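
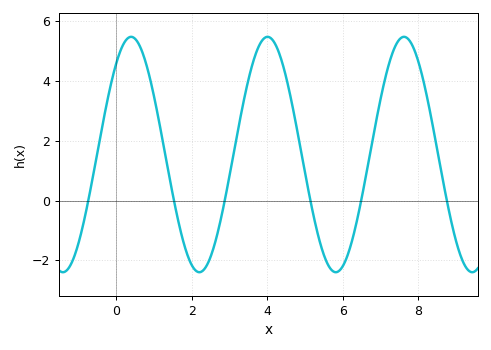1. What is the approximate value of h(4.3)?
4.98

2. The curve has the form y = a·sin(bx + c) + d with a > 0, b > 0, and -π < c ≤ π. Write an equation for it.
y = 3.94sin(1.74x + 0.882) + 1.54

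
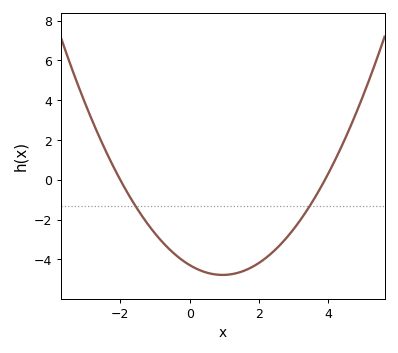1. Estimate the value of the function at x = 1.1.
-4.77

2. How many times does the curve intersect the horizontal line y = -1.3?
2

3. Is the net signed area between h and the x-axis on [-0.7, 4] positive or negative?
negative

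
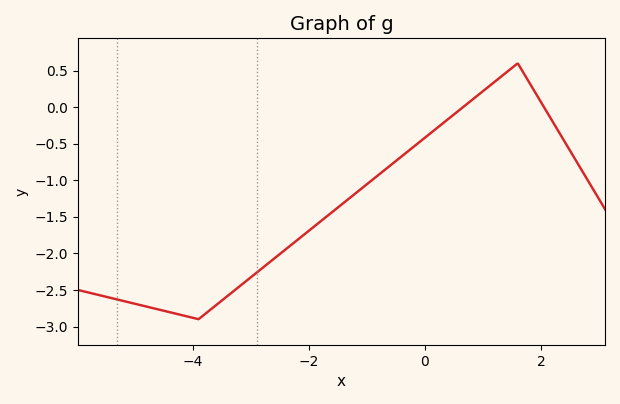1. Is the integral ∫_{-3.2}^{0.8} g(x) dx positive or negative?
negative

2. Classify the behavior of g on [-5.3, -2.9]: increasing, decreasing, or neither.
neither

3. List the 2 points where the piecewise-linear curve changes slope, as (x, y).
(-3.9, -2.9); (1.6, 0.6)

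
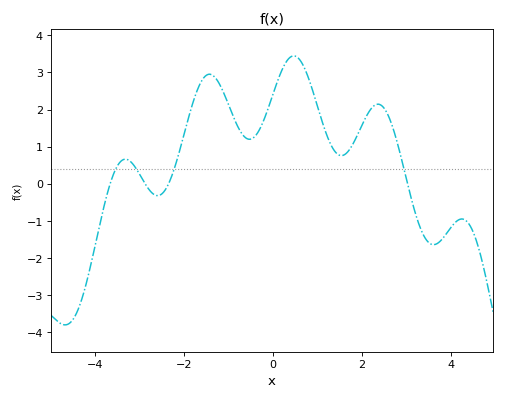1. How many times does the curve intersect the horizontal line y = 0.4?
4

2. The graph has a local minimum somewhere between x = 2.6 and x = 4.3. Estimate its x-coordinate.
3.6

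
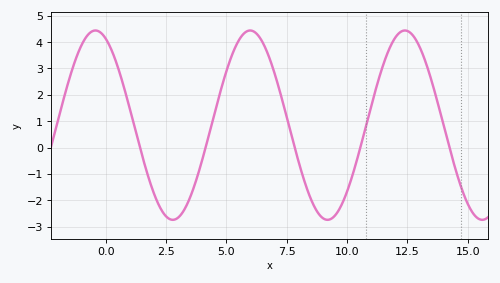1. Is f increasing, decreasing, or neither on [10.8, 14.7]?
neither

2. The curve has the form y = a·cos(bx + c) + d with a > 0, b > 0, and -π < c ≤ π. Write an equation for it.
y = 3.59cos(0.98x + 0.42) + 0.85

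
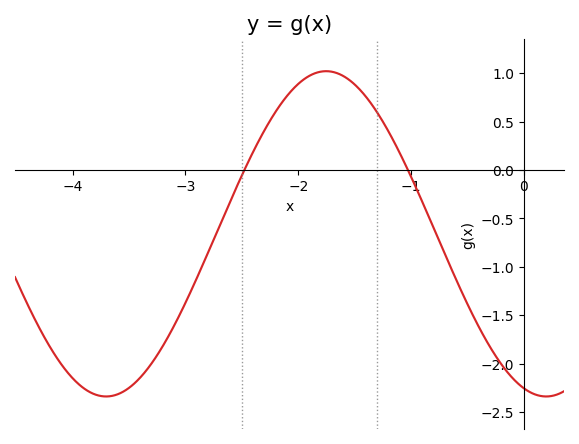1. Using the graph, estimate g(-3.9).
-2.25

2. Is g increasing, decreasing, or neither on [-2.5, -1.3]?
neither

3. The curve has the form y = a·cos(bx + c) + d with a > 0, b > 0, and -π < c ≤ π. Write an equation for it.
y = 1.68cos(1.6x + 2.8) - 0.66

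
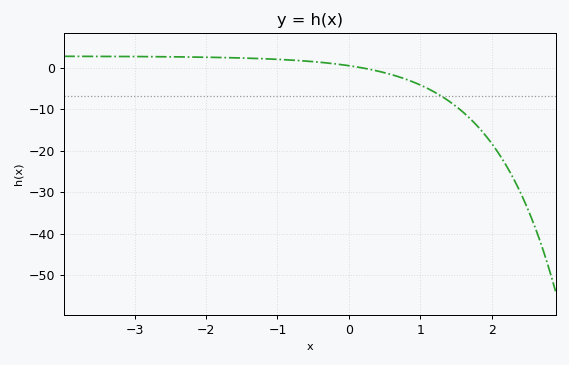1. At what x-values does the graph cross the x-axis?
0.2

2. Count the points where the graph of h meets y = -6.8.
1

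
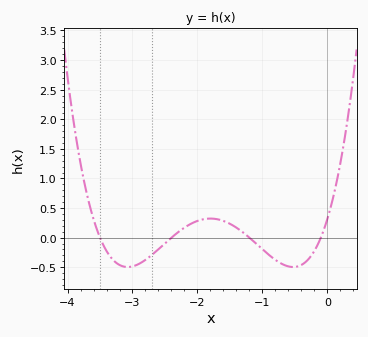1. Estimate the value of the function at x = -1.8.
0.323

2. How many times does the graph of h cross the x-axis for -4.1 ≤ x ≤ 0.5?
4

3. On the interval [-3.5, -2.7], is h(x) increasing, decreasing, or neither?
neither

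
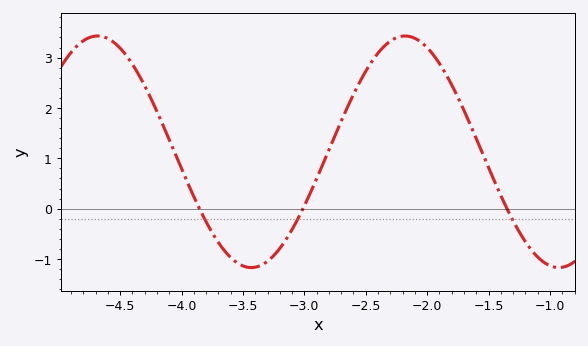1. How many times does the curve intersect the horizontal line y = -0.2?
3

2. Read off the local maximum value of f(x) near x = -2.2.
3.4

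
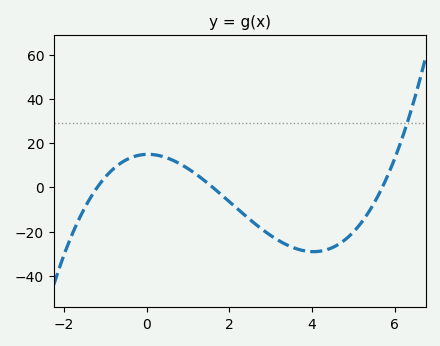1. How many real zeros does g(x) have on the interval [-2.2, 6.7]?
3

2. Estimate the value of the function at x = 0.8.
10.7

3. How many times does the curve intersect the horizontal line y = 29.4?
1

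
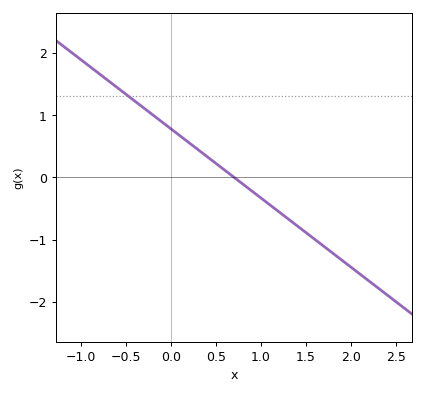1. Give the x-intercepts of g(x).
0.7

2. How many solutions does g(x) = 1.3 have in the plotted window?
1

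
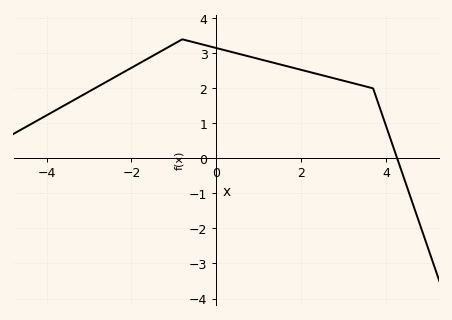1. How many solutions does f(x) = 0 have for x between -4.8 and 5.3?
1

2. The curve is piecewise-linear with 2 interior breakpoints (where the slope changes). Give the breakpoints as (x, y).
(-0.8, 3.4); (3.7, 2)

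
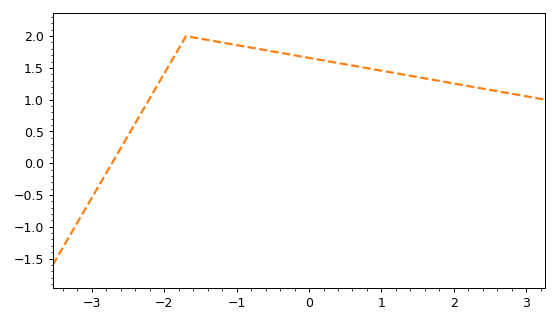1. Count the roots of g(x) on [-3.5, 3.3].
1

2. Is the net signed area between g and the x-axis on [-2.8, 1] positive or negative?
positive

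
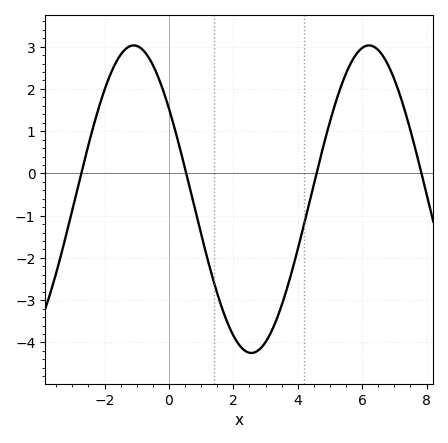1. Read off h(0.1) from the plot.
1.3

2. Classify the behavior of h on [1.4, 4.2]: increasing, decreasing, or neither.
neither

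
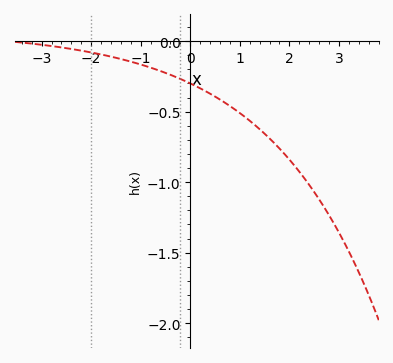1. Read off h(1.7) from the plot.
-0.725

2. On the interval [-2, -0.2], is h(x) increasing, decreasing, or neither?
decreasing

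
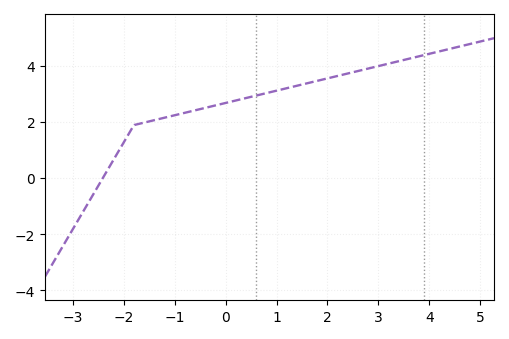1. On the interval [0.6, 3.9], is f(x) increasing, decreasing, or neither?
increasing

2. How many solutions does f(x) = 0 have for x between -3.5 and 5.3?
1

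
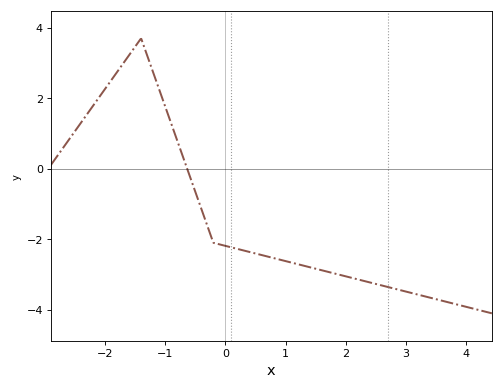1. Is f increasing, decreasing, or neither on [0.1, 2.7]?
decreasing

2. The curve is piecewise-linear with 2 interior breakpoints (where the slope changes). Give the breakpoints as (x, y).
(-1.4, 3.7); (-0.2, -2.1)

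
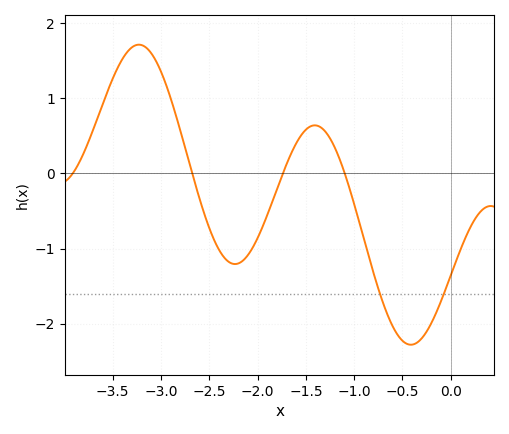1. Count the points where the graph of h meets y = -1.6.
2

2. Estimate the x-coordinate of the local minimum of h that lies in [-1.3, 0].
-0.413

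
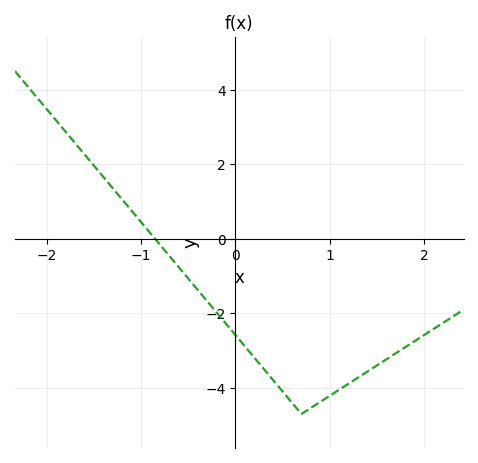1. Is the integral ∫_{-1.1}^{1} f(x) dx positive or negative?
negative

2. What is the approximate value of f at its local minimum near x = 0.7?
-4.7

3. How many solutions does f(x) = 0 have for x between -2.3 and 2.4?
1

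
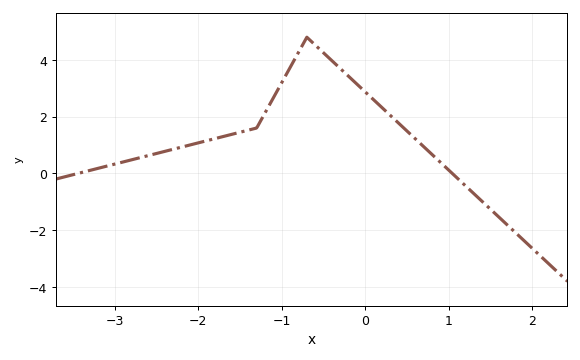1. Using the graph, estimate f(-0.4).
4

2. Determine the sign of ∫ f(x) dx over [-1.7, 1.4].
positive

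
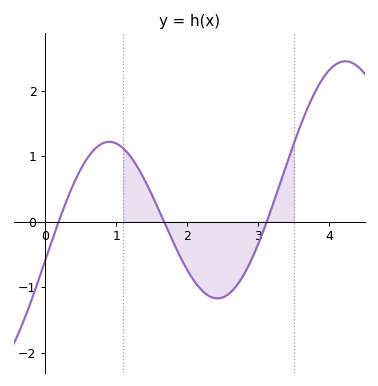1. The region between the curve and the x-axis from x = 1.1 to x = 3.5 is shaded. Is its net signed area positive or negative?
negative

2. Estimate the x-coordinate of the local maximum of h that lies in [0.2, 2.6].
0.9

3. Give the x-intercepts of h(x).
0.2, 1.7, 3.1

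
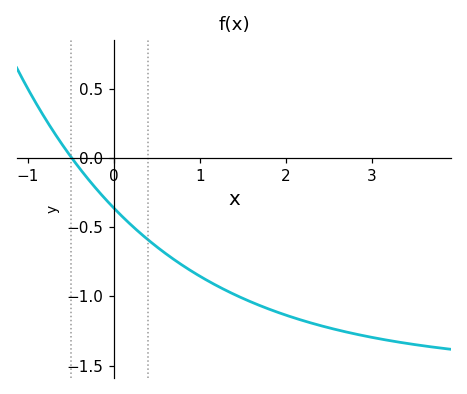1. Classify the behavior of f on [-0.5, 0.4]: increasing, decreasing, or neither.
decreasing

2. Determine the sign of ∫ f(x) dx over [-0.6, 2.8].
negative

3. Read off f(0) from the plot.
-0.36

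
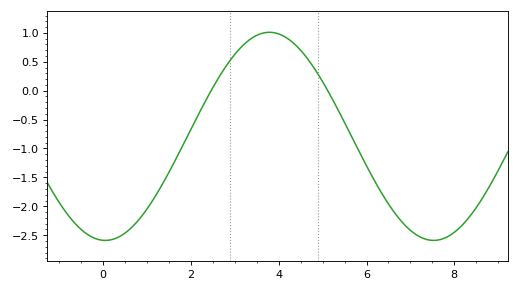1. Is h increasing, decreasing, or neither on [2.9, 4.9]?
neither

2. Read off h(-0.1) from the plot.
-2.58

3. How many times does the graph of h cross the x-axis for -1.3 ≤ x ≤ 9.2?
2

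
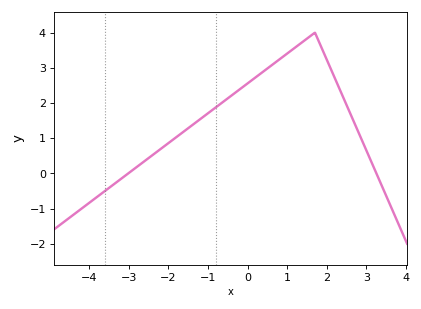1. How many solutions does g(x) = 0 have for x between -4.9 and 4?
2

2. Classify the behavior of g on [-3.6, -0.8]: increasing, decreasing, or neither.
increasing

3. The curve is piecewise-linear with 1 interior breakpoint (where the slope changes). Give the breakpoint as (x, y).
(1.7, 4)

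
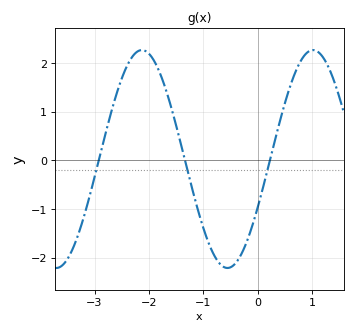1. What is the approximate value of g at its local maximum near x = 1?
2.27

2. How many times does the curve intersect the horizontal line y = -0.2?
3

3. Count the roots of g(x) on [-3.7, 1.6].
3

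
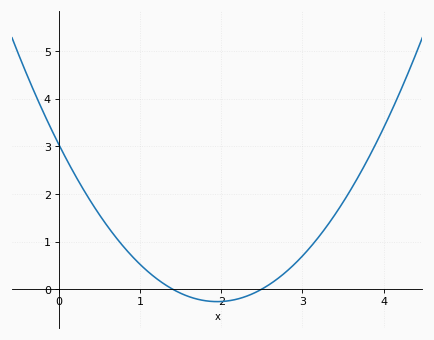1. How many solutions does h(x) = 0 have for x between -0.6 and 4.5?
2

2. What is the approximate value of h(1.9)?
-0.261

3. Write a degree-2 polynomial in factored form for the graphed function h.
y = 0.87(x - 1.4)(x - 2.5)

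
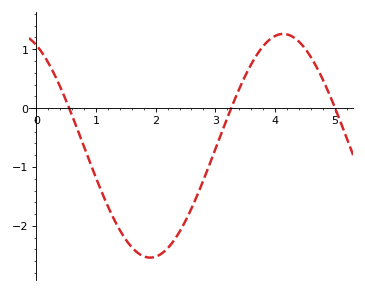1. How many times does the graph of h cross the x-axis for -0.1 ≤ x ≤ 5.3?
3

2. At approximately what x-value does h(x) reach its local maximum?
4.1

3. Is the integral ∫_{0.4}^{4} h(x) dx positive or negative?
negative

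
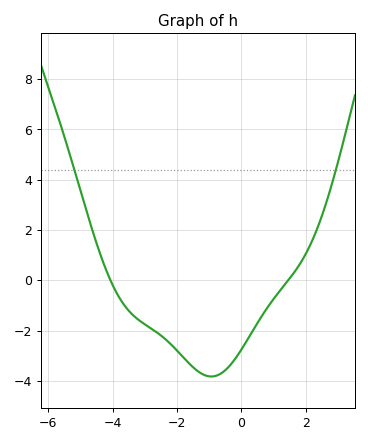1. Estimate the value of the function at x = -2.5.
-2.19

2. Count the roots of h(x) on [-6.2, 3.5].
2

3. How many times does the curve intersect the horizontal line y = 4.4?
2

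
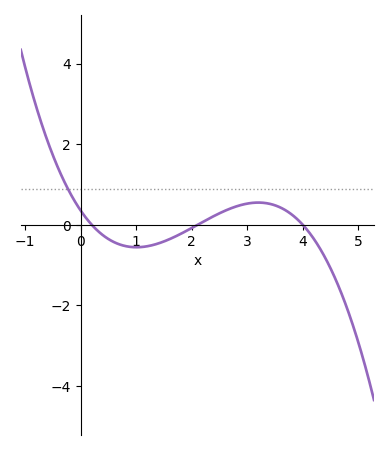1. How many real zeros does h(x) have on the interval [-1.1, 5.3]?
3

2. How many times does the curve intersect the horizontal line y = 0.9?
1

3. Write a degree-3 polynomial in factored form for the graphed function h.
y = -0.21(x - 0.2)(x - 2.1)(x - 4)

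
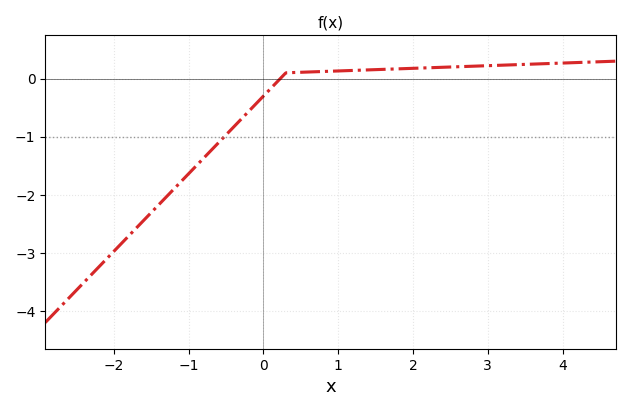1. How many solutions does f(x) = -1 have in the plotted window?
1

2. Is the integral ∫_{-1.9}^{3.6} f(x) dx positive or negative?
negative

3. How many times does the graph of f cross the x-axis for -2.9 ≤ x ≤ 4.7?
1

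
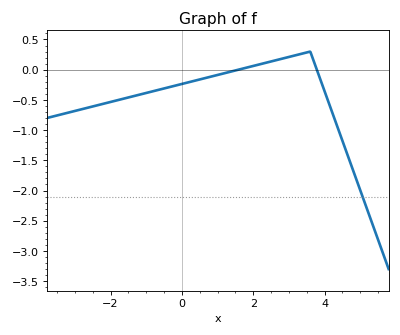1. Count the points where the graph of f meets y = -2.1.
1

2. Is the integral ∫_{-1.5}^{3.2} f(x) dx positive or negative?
negative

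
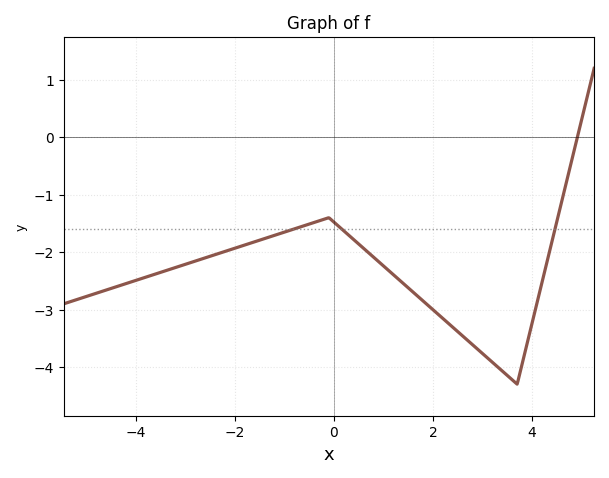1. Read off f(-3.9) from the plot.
-2.47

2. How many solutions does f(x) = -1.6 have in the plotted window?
3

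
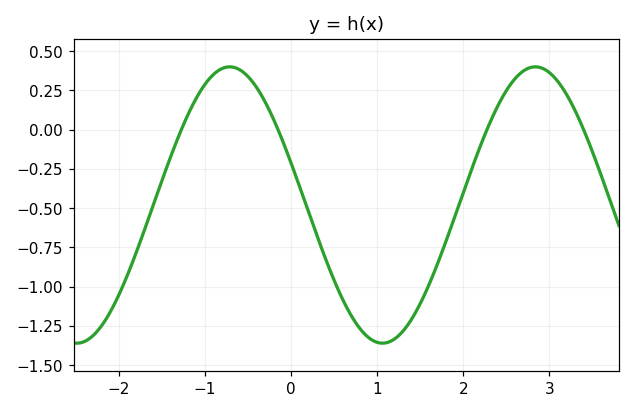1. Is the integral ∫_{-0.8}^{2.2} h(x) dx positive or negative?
negative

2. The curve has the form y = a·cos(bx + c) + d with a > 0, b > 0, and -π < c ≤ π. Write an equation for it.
y = 0.88cos(1.8x + 1.3) - 0.48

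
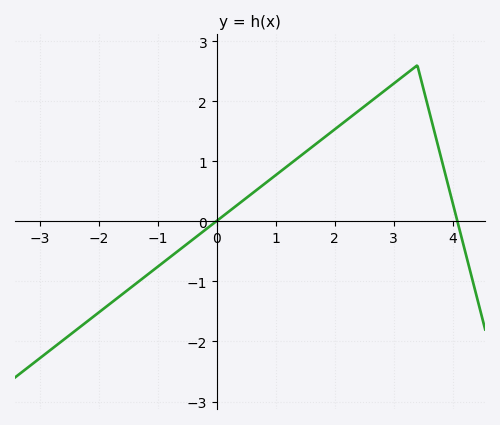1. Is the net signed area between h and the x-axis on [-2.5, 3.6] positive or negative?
positive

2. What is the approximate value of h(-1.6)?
-1.2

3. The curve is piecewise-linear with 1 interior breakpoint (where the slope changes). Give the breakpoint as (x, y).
(3.4, 2.6)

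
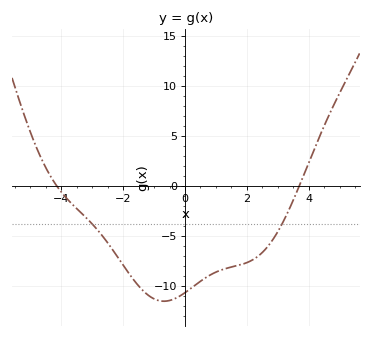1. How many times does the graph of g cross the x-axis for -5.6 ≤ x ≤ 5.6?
2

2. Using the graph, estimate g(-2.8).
-4.49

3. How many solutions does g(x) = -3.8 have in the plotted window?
2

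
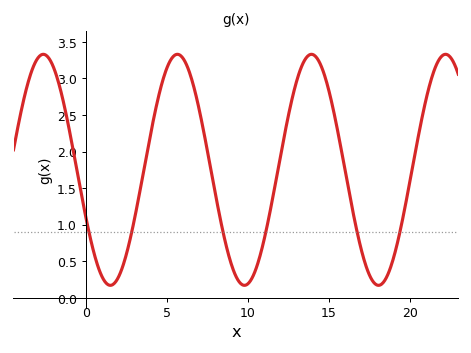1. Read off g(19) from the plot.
0.55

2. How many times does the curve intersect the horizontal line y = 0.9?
6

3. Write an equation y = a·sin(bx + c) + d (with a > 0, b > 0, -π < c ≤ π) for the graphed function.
y = 1.58sin(0.76x - 2.7) + 1.75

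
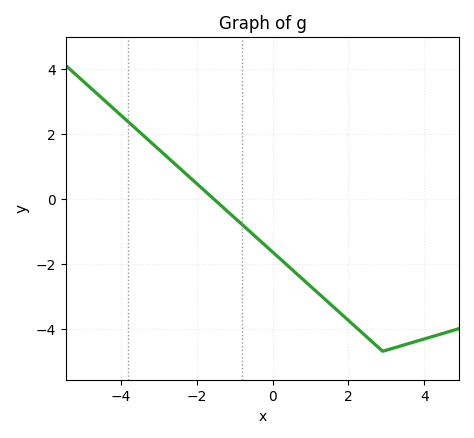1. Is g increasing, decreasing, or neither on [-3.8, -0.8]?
decreasing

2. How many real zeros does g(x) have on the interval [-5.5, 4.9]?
1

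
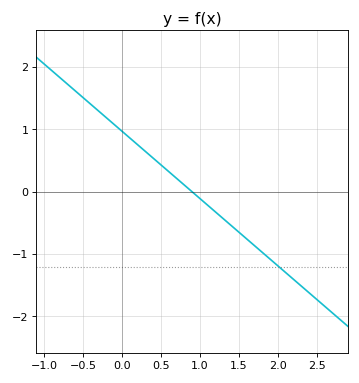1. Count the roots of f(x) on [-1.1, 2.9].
1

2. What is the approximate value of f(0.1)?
0.864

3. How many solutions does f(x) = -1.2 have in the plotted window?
1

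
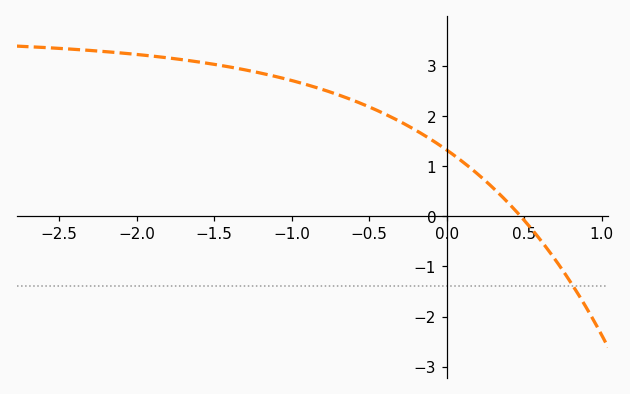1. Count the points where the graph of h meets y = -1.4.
1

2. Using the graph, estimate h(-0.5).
2.2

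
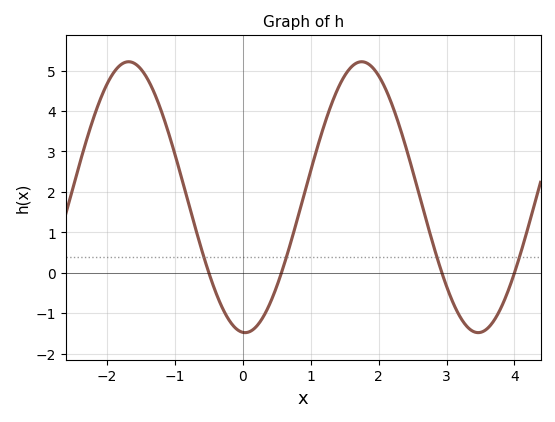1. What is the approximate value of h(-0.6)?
0.5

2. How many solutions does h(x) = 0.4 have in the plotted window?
4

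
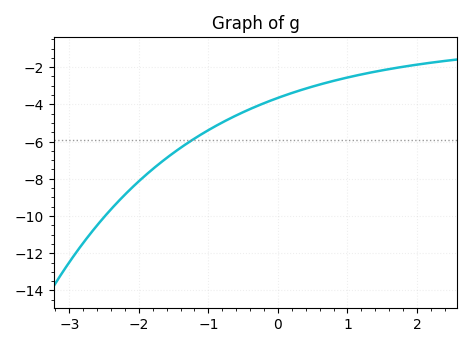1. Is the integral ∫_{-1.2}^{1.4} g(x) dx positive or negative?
negative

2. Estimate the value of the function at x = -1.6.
-6.88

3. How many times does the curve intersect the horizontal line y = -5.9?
1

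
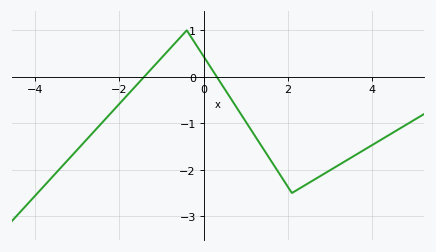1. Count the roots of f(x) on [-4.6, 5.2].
2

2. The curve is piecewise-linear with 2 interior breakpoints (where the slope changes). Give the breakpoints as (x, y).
(-0.4, 1); (2.1, -2.5)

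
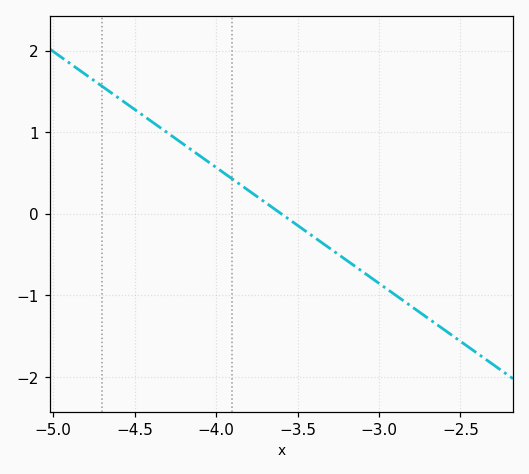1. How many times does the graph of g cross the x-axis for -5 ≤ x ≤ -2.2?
1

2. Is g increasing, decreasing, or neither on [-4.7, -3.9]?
decreasing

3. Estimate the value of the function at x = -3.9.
0.4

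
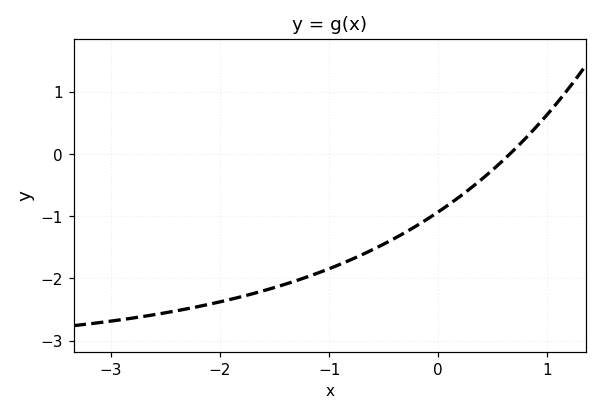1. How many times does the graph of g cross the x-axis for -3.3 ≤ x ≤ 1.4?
1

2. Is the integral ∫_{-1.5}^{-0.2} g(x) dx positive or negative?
negative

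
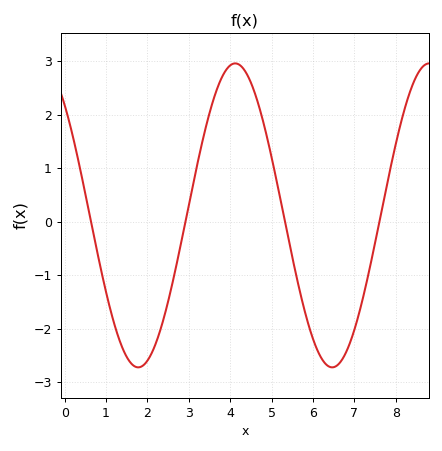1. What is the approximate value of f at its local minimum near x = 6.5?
-2.72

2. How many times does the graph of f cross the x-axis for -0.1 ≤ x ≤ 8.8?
4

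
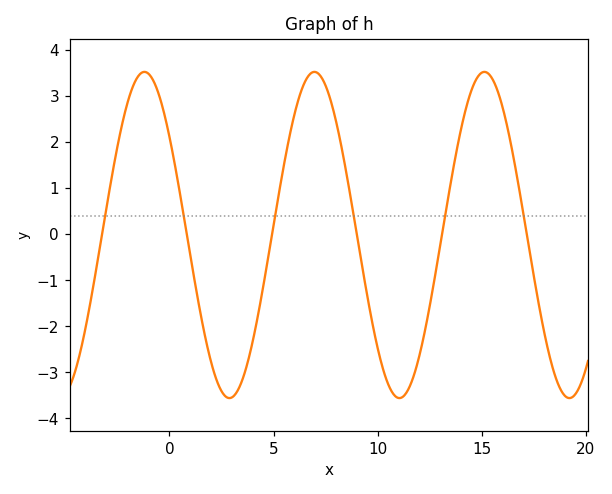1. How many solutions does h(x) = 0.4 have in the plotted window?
6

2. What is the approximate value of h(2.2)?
-3.08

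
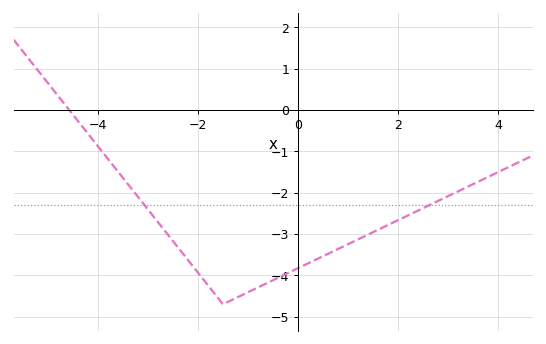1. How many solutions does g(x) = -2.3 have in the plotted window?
2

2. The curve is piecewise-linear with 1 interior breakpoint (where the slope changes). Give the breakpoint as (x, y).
(-1.5, -4.7)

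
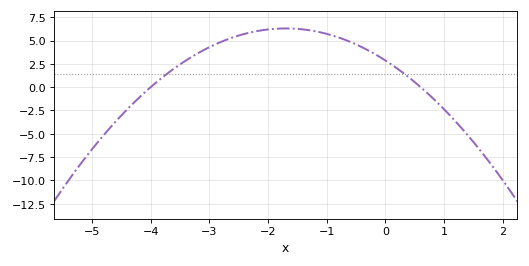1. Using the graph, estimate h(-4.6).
-3.5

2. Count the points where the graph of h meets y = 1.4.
2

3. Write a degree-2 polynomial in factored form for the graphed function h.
y = -1.19(x + 4)(x - 0.6)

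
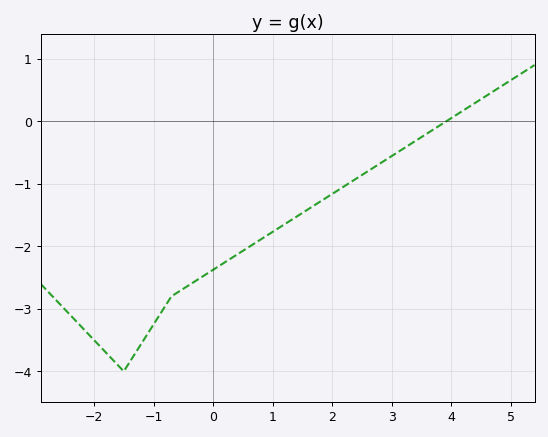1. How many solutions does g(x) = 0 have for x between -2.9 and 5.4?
1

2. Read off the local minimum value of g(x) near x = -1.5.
-4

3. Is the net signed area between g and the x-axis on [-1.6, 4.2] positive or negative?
negative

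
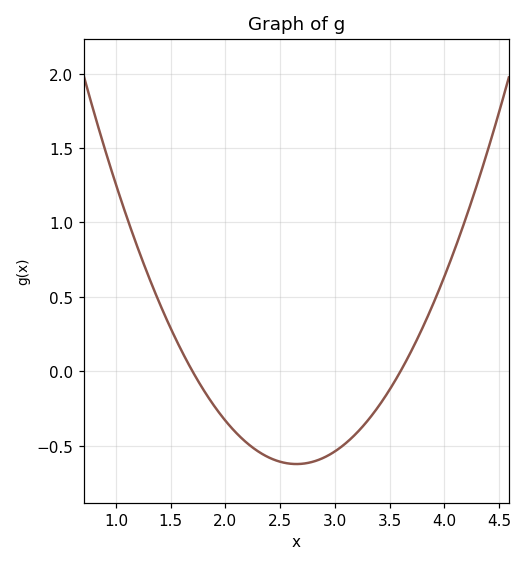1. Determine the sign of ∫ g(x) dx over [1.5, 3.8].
negative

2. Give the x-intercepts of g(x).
1.7, 3.6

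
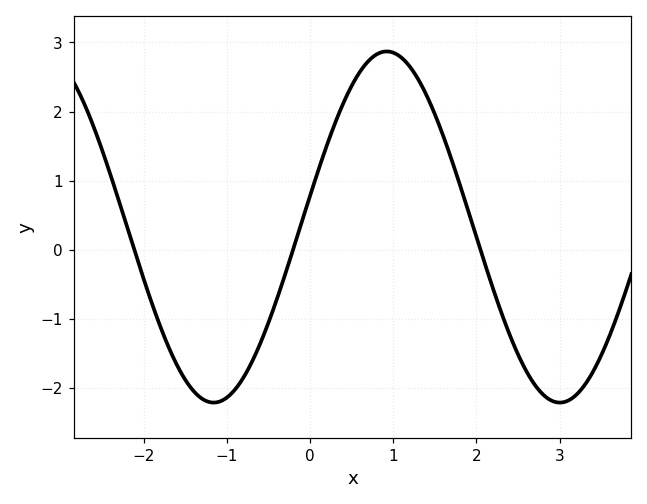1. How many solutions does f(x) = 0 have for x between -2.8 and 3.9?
3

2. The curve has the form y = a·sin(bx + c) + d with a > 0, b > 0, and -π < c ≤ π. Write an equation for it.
y = 2.54sin(1.51x + 0.18) + 0.33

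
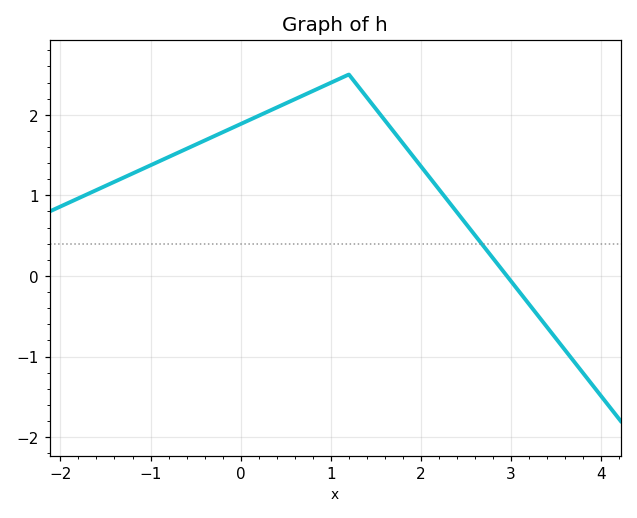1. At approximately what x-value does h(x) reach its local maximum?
1.2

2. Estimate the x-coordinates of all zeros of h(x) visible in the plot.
3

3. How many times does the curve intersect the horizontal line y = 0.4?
1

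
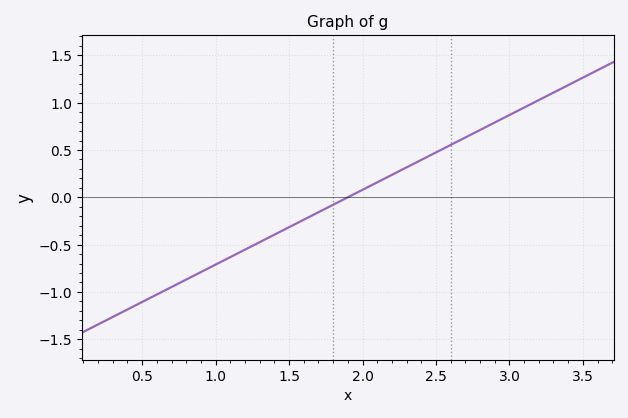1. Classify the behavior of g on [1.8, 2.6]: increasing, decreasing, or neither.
increasing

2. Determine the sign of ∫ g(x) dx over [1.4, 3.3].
positive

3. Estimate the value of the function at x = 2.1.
0.15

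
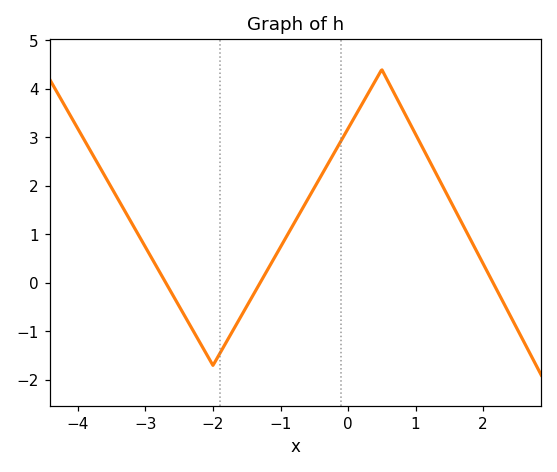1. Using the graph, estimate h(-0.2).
2.69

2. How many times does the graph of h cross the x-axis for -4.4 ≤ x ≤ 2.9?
3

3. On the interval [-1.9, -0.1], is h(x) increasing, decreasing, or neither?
increasing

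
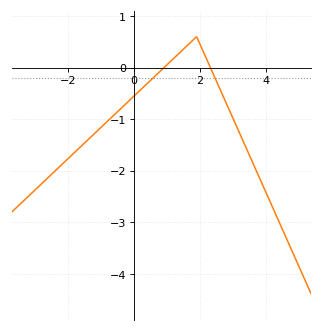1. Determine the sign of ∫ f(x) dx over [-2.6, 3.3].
negative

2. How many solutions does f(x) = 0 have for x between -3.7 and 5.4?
2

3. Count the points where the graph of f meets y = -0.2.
2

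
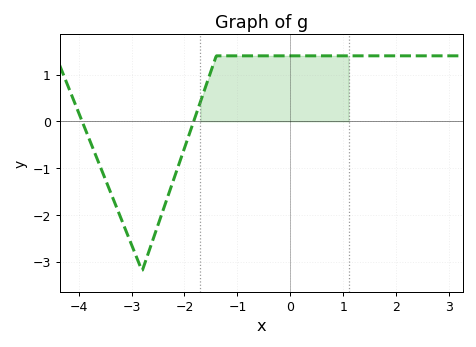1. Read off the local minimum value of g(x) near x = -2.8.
-3.2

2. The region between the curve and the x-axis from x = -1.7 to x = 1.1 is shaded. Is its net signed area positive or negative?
positive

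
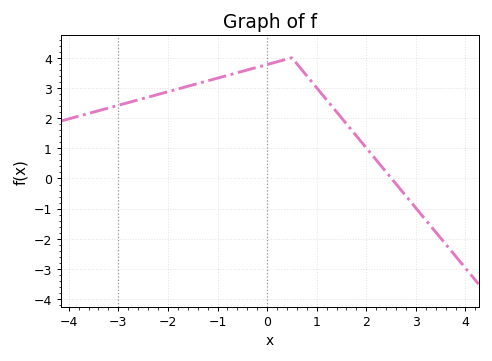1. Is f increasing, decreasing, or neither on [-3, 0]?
increasing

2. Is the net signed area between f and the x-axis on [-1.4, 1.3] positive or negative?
positive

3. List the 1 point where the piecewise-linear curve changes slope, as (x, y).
(0.5, 4)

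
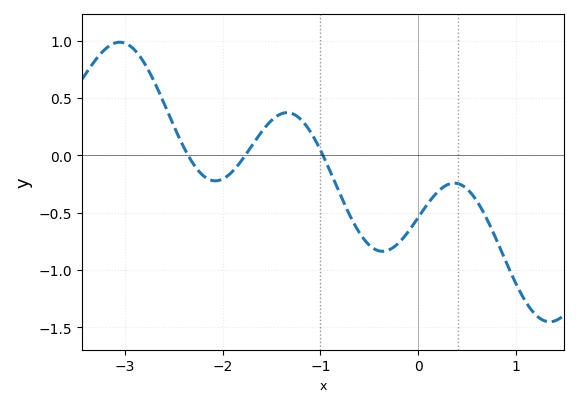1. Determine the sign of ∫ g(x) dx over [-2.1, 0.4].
negative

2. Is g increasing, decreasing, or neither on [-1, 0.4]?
neither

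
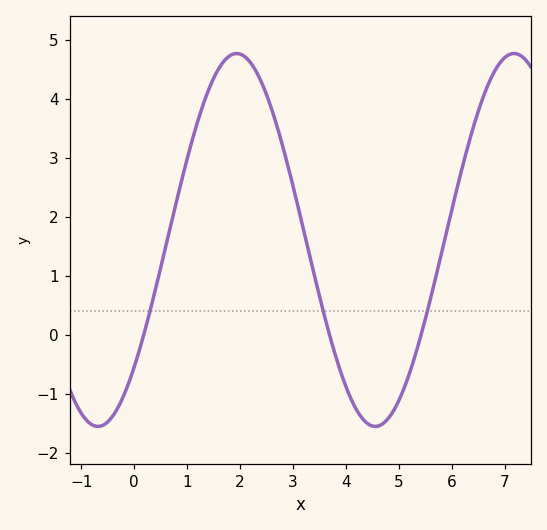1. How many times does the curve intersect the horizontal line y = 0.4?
3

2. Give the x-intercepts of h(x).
0.2, 3.6, 5.4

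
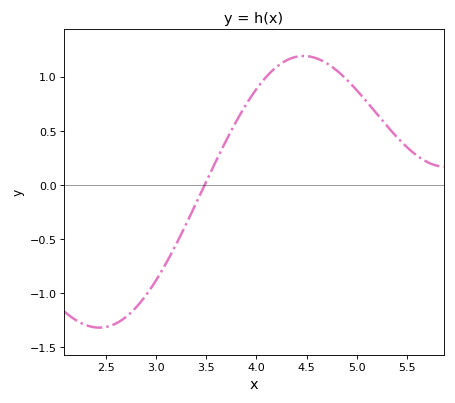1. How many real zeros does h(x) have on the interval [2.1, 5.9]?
1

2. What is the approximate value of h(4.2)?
1.1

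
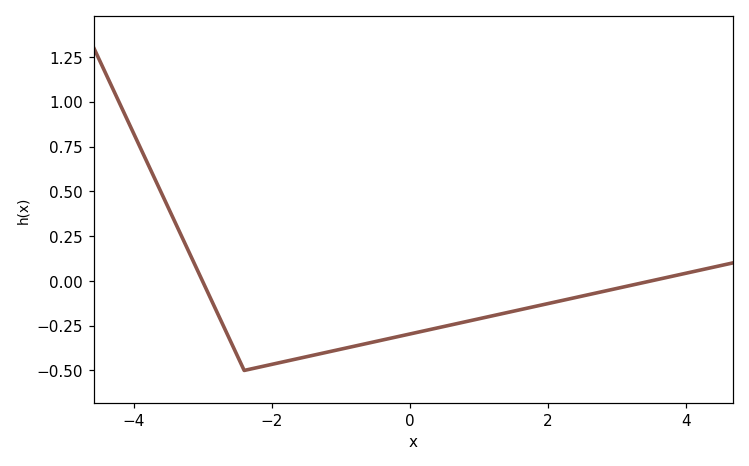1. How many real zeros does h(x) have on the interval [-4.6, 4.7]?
2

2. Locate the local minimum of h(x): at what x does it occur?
-2.4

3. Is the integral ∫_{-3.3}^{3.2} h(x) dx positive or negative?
negative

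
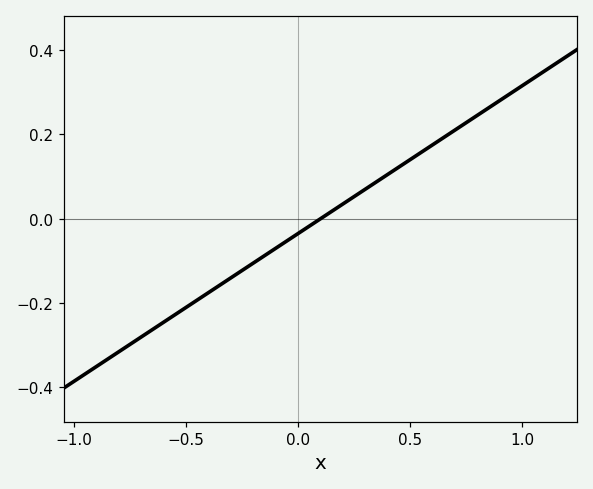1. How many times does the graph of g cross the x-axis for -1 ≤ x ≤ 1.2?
1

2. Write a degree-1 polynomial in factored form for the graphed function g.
y = 0.35(x - 0.1)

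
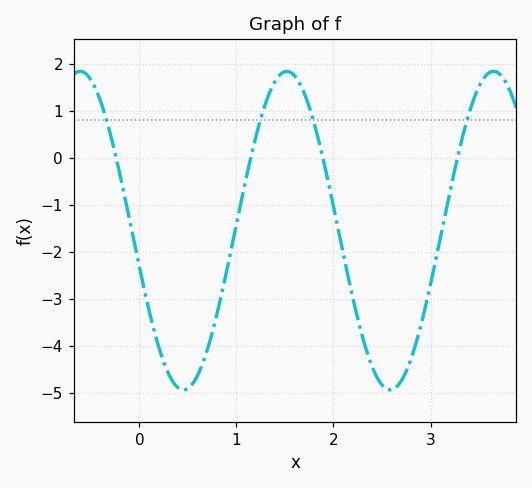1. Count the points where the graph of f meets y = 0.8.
4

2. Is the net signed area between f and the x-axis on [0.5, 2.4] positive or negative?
negative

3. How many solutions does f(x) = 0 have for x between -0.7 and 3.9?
4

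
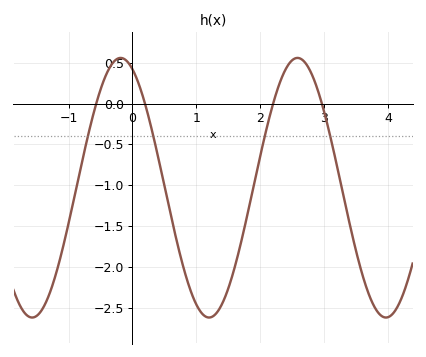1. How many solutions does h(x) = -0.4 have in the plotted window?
4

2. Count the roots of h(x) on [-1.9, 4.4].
4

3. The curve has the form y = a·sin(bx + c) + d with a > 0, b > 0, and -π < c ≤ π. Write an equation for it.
y = 1.59sin(2.3x + 2) - 1.03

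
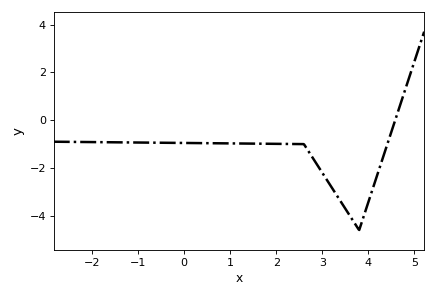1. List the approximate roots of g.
4.6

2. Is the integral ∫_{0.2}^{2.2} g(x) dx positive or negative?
negative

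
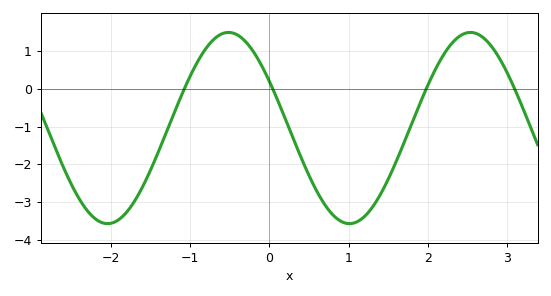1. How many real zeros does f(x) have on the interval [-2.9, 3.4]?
4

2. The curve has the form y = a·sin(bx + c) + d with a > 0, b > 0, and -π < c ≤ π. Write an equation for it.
y = 2.53sin(2.06x + 2.63) - 1.04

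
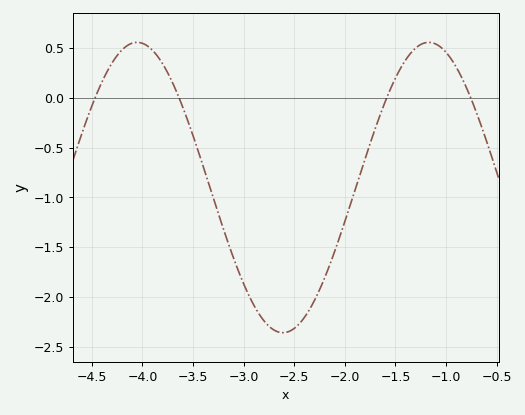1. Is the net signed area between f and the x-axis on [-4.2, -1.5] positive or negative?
negative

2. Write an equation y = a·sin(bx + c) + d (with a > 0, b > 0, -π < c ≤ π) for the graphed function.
y = 1.46sin(2.18x - 2.16) - 0.9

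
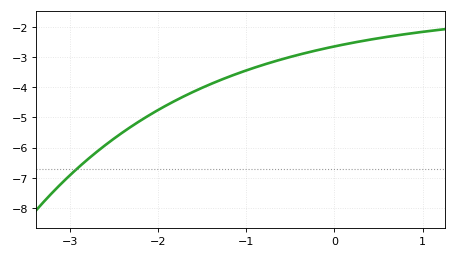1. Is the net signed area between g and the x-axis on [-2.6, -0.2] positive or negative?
negative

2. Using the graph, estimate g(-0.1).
-2.7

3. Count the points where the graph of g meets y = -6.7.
1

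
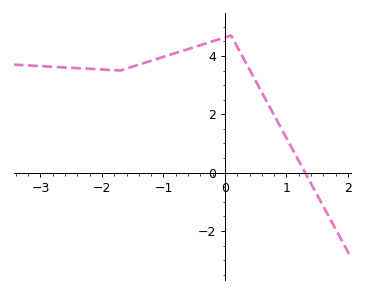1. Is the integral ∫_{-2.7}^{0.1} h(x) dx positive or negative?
positive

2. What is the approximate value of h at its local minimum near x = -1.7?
3.5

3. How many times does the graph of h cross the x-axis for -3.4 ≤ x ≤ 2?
1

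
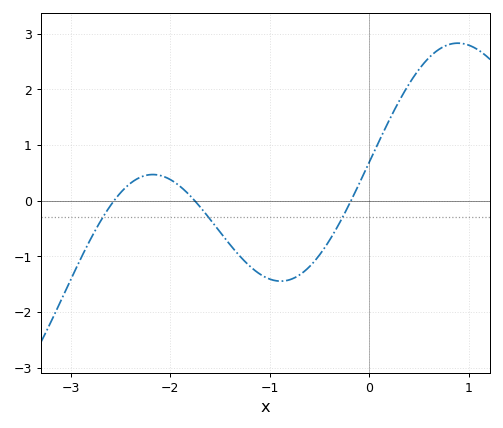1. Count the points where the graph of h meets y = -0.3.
3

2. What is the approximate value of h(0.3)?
1.8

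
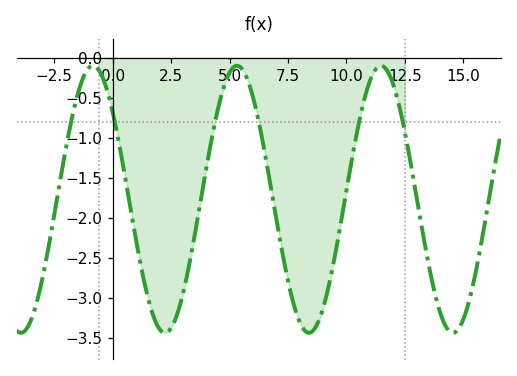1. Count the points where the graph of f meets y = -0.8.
6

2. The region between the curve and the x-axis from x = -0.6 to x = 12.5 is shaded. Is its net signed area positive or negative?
negative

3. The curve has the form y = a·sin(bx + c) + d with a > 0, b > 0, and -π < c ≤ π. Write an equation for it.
y = 1.67sin(1x + 2.4) - 1.77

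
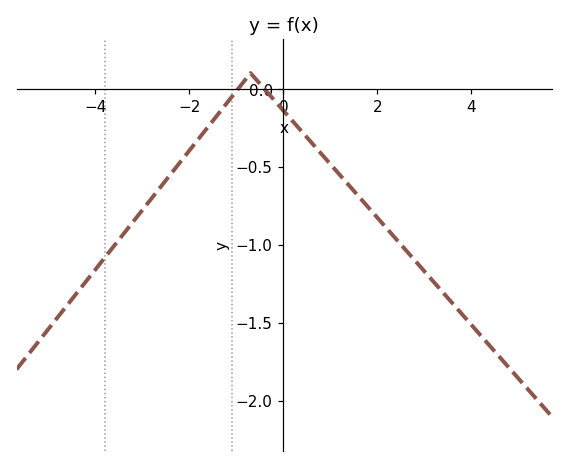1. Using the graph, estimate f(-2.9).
-0.75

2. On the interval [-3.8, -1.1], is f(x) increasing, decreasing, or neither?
increasing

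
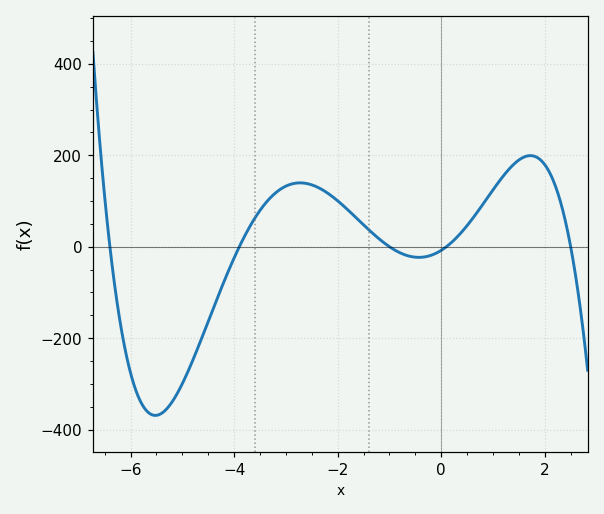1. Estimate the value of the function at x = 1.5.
190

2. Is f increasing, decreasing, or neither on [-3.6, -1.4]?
neither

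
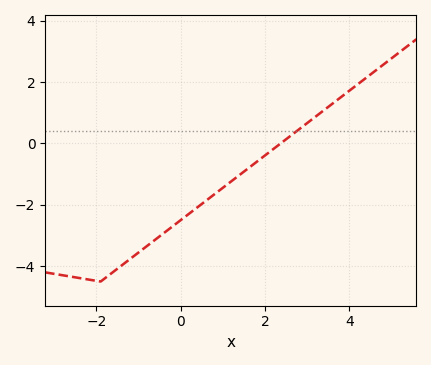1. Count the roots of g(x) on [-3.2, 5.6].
1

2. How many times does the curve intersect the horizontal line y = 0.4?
1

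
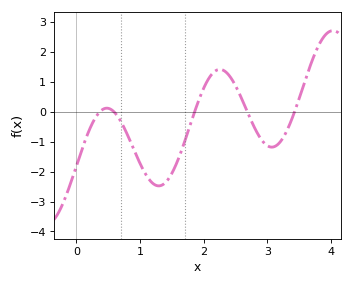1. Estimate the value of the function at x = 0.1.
-1.2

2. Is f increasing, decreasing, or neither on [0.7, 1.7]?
neither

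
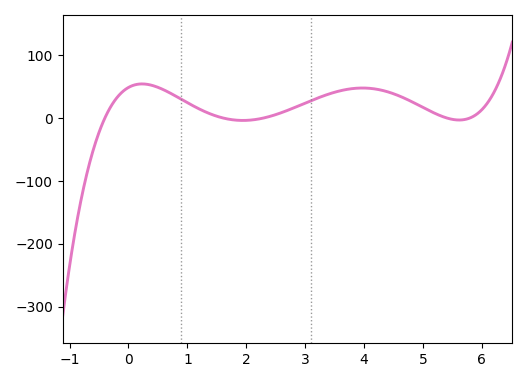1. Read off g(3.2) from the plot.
31.1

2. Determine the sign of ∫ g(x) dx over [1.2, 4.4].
positive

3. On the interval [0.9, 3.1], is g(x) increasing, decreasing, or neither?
neither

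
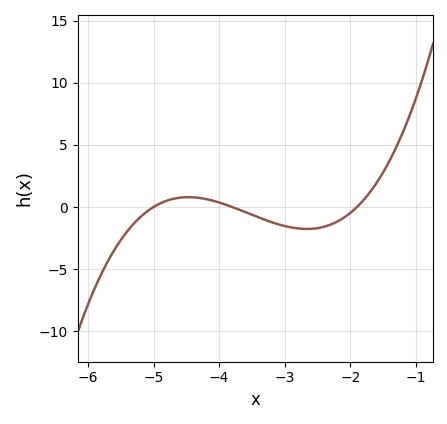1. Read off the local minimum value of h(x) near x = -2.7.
-2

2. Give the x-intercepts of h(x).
-5, -3.8, -1.9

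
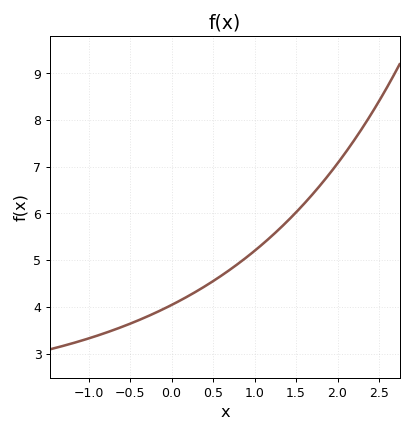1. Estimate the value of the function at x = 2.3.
7.83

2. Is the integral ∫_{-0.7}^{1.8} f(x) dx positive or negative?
positive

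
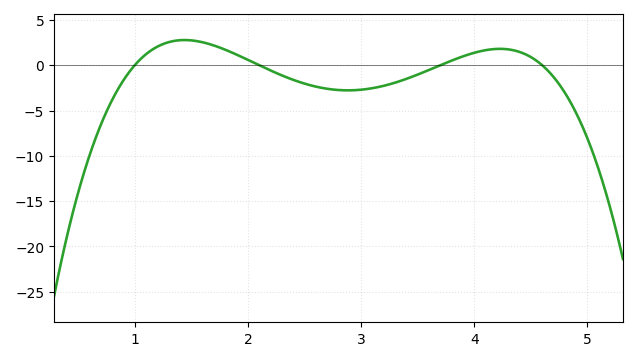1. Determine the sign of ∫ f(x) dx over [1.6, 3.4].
negative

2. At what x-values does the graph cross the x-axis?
1, 2.1, 3.7, 4.6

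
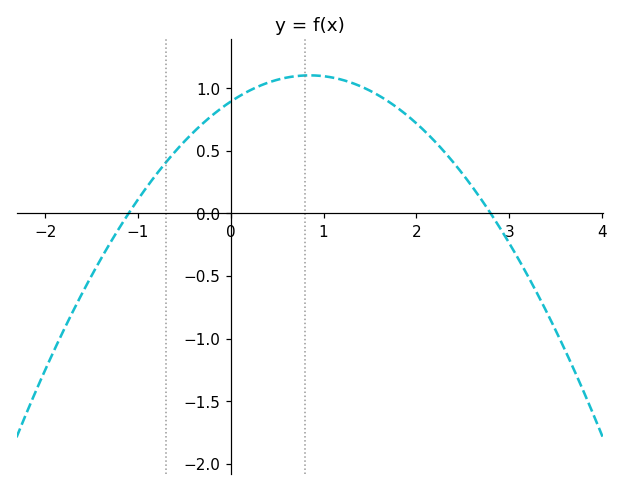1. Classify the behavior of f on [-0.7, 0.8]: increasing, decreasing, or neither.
increasing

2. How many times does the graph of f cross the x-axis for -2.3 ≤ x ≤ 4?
2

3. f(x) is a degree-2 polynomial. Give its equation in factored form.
y = -0.29(x + 1.1)(x - 2.8)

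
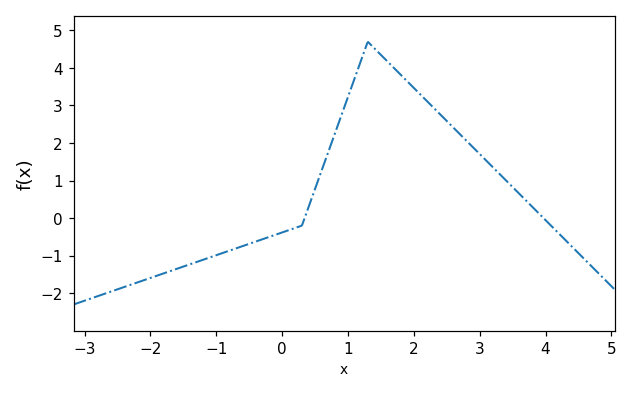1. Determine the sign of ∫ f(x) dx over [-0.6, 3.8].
positive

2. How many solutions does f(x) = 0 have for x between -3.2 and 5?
2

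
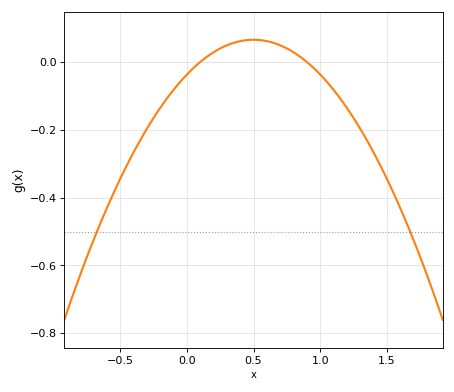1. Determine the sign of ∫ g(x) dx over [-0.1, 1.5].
negative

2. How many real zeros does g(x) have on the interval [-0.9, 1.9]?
2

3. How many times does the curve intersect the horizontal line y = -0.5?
2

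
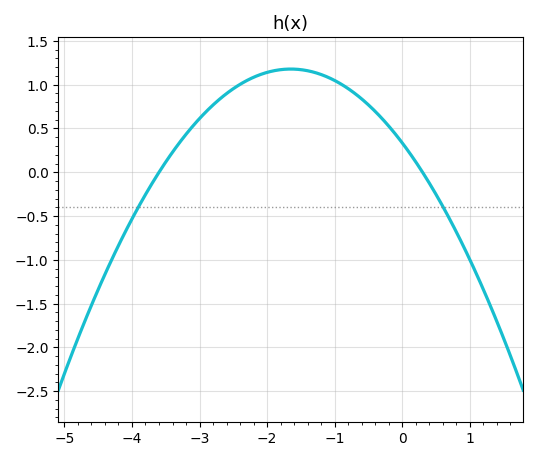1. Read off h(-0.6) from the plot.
0.837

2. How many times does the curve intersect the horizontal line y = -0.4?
2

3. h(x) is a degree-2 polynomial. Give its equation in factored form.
y = -0.31(x + 3.6)(x - 0.3)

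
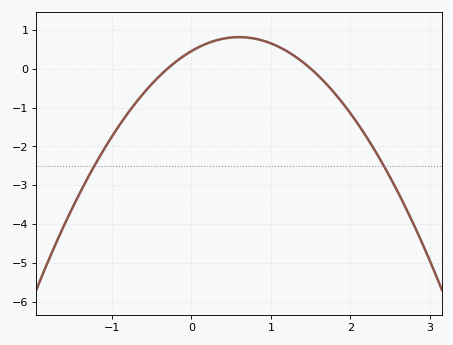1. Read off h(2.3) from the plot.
-2.08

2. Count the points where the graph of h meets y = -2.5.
2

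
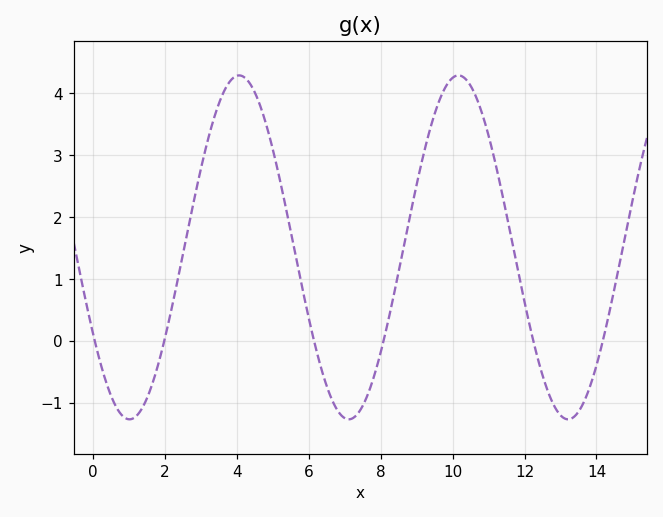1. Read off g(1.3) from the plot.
-1.1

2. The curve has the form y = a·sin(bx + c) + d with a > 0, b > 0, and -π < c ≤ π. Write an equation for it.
y = 2.78sin(1x - 2.6) + 1.51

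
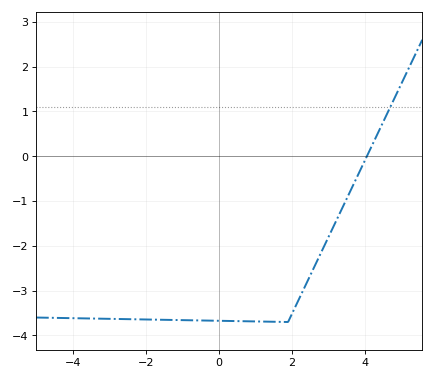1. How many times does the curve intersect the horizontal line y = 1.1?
1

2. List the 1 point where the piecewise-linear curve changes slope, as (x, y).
(1.9, -3.7)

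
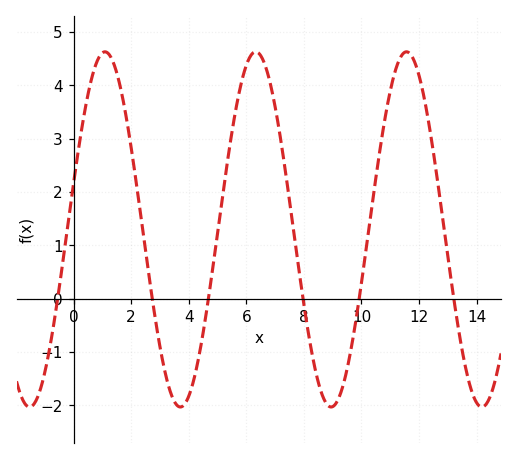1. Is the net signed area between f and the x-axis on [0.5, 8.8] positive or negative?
positive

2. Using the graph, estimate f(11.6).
4.6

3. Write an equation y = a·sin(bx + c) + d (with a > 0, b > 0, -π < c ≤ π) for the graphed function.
y = 3.33sin(1.2x + 0.26) + 1.3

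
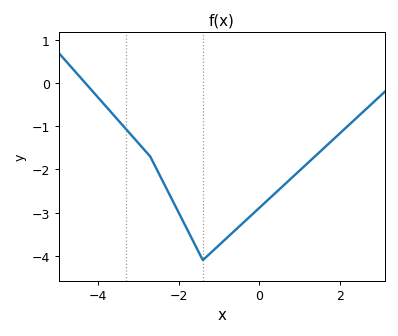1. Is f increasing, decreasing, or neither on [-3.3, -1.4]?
decreasing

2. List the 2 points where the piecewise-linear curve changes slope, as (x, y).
(-2.7, -1.7); (-1.4, -4.1)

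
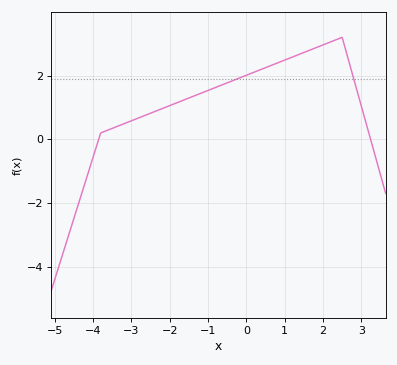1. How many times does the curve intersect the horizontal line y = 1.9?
2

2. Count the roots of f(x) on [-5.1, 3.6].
2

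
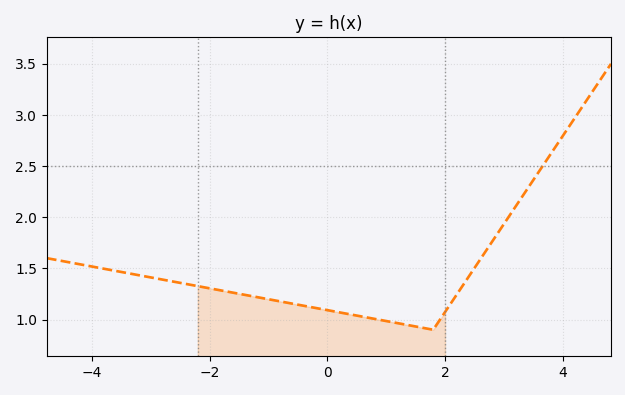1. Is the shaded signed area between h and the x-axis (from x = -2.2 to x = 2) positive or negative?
positive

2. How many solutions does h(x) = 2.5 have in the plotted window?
1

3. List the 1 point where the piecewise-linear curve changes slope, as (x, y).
(1.8, 0.9)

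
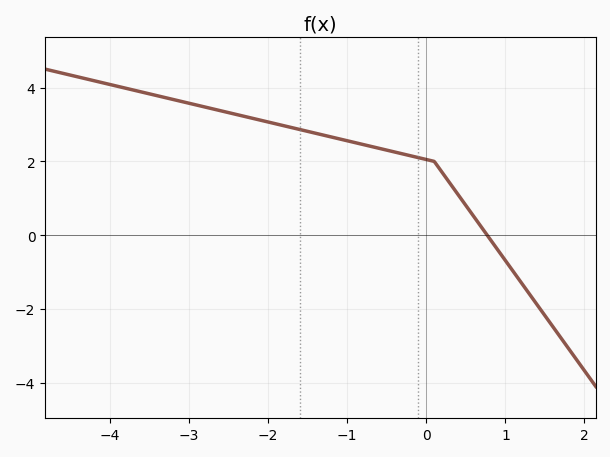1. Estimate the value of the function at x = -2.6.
3.4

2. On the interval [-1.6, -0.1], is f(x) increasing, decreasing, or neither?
decreasing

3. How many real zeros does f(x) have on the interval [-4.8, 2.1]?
1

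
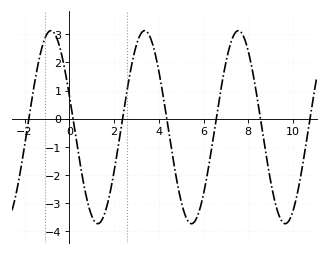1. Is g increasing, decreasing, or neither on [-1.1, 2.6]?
neither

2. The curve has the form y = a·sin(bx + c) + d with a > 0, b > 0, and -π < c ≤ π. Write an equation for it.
y = 3.43sin(1.5x + 2.8) - 0.3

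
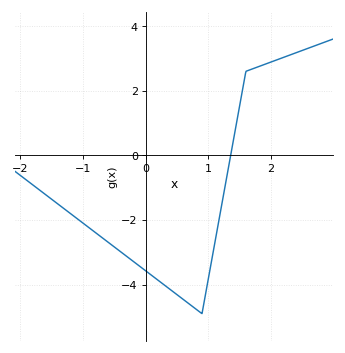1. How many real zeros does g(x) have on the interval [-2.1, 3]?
1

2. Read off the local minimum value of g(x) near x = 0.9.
-4.8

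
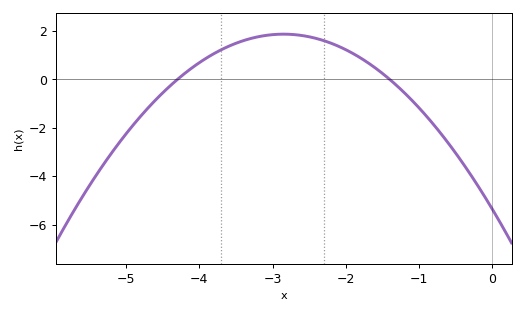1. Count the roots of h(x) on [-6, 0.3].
2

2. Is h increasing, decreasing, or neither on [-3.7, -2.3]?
neither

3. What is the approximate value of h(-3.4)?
1.6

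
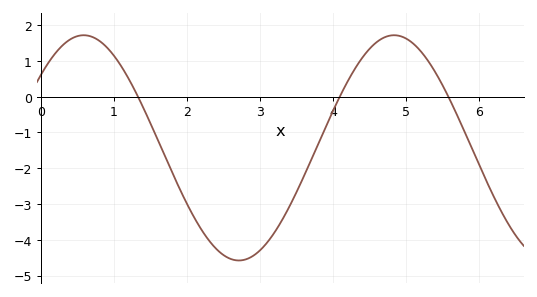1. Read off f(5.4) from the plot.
0.673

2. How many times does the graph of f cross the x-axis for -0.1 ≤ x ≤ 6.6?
3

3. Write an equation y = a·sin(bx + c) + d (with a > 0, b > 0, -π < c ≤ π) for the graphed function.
y = 3.15sin(1.48x + 0.702) - 1.43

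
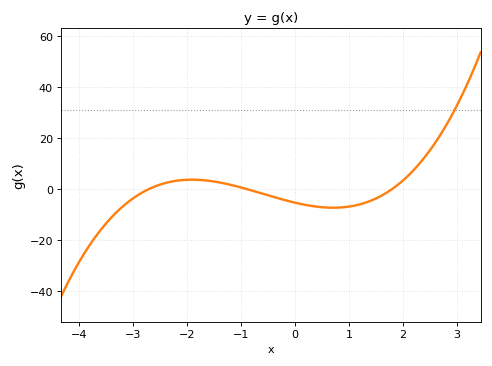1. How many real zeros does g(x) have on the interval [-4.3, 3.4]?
3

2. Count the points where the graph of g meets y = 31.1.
1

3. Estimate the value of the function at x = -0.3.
-4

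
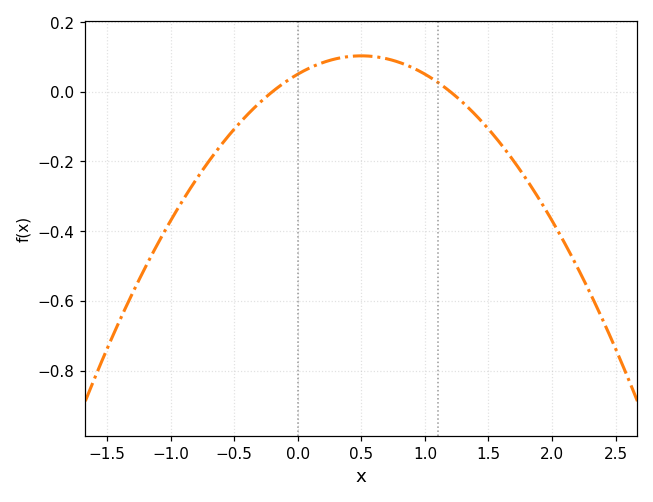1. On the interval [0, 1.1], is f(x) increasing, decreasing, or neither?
neither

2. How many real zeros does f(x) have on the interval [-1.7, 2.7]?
2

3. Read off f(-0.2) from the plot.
0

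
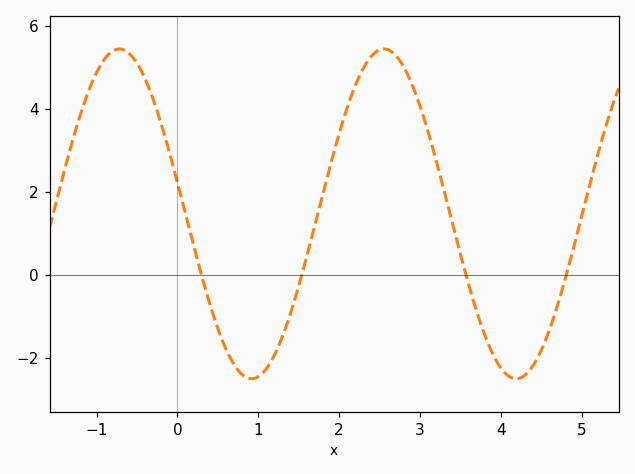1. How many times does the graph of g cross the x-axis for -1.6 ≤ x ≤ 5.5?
4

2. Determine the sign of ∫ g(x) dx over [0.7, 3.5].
positive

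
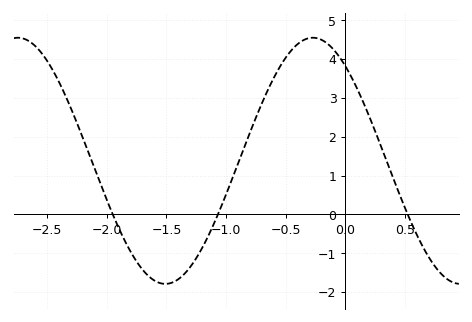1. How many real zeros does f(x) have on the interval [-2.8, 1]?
3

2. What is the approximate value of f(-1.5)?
-1.79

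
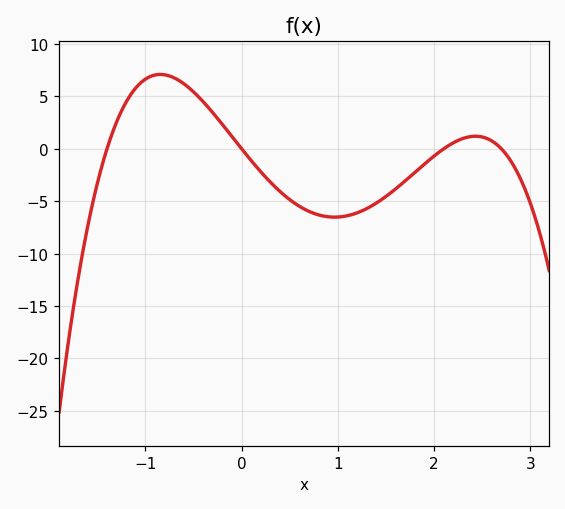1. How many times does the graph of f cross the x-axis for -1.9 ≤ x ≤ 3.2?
4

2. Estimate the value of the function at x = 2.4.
1.19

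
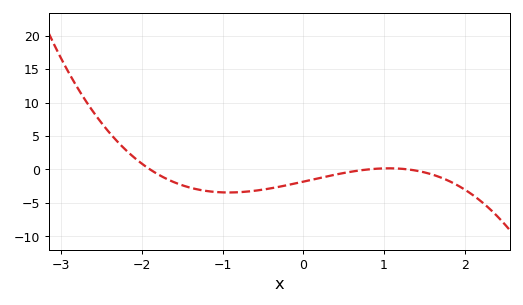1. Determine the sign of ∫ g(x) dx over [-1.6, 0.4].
negative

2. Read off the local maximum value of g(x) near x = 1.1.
0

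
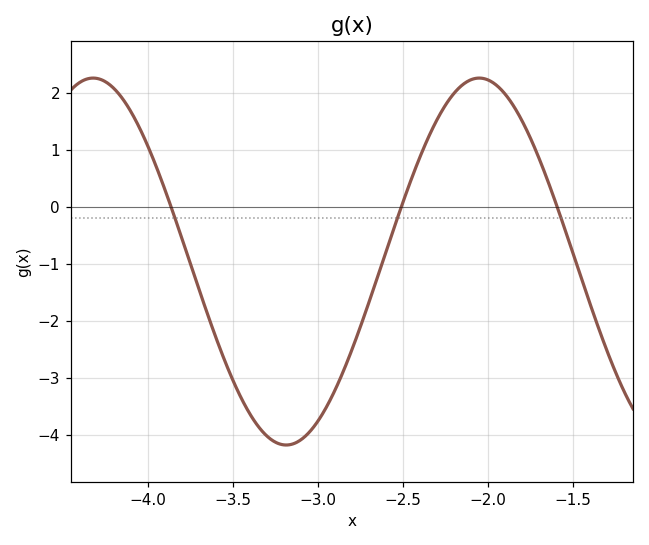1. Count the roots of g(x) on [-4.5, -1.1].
3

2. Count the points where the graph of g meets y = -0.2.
3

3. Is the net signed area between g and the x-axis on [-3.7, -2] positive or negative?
negative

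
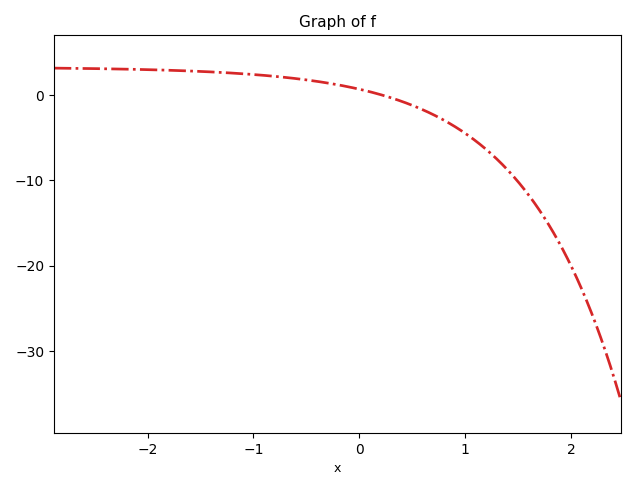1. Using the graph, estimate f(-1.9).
2.95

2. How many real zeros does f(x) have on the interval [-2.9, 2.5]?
1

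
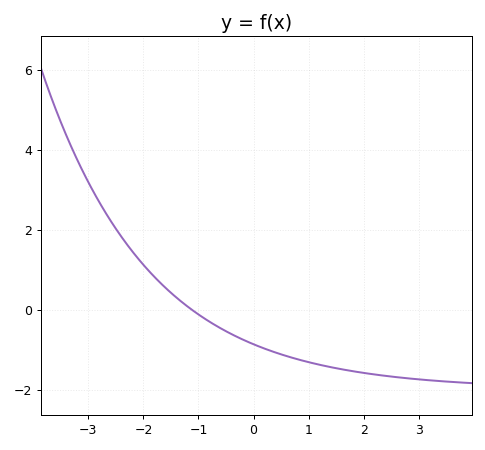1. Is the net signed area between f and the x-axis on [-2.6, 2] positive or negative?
negative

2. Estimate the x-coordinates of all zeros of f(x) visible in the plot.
-1.2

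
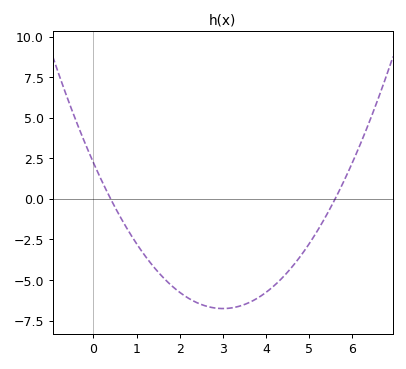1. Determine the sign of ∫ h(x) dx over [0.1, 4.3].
negative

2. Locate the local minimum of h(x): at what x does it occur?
3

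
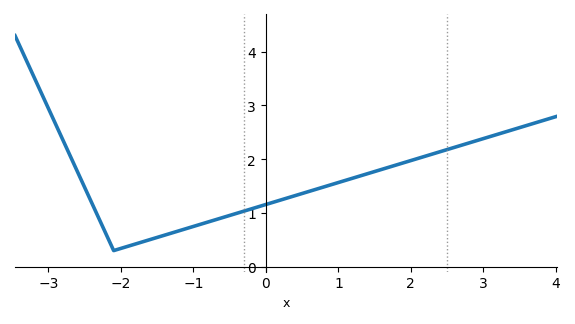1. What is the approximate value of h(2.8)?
2.3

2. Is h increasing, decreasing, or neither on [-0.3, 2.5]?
increasing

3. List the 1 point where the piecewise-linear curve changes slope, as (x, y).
(-2.1, 0.3)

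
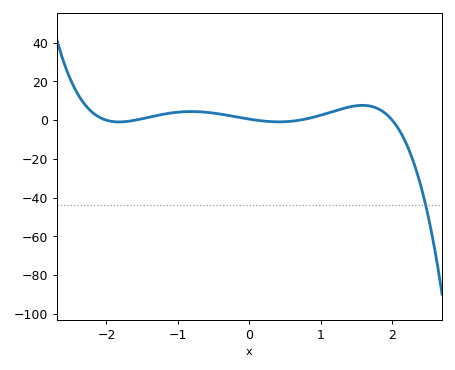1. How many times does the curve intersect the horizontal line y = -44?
1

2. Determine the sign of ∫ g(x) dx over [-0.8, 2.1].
positive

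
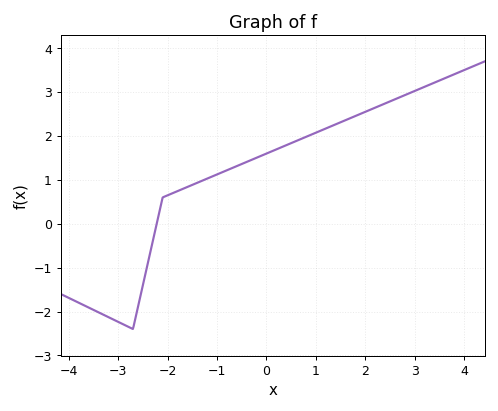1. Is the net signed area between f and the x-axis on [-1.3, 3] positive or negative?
positive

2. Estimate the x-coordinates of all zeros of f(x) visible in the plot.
-2.22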